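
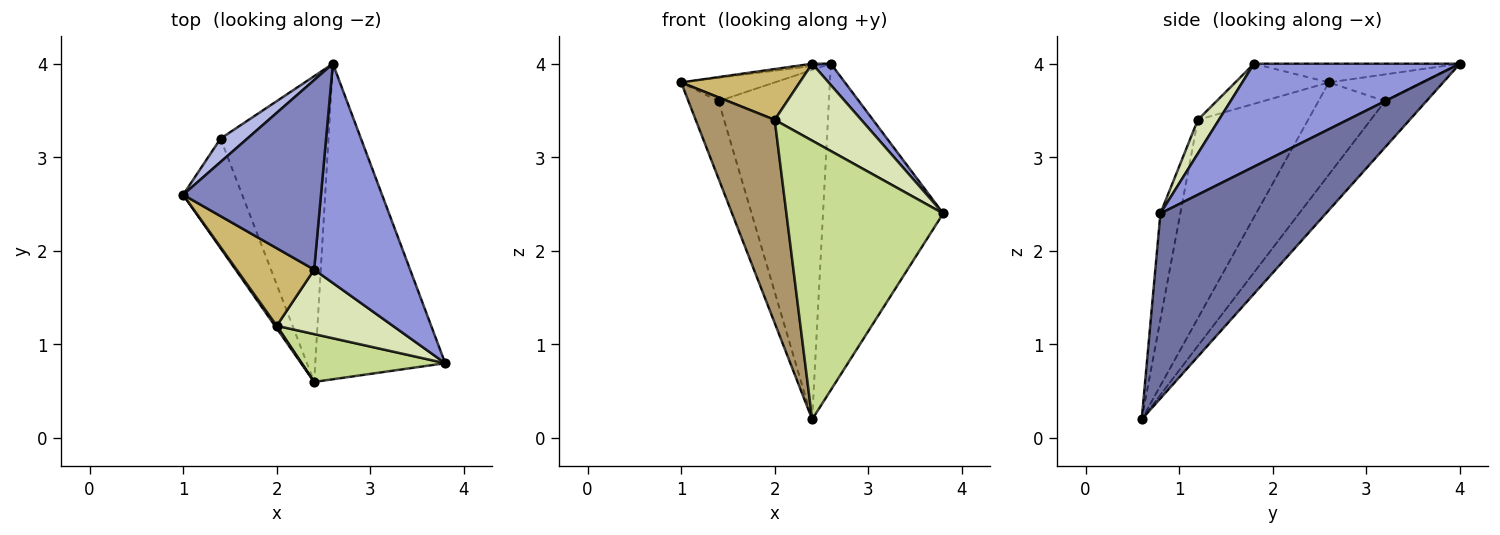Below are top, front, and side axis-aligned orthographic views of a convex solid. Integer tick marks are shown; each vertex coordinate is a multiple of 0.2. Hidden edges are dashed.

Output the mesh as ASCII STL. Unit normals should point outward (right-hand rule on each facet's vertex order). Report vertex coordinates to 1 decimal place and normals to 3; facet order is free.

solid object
 facet normal 0.703 0.511 -0.494
  outer loop
   vertex 2.4 0.6 0.2
   vertex 2.6 4.0 4.0
   vertex 3.8 0.8 2.4
  endloop
 endfacet
 facet normal -0.135 0.012 0.991
  outer loop
   vertex 2.4 1.8 4.0
   vertex 2.6 4.0 4.0
   vertex 1.0 2.6 3.8
  endloop
 endfacet
 facet normal 0.730 -0.066 0.680
  outer loop
   vertex 2.4 1.8 4.0
   vertex 3.8 0.8 2.4
   vertex 2.6 4.0 4.0
  endloop
 endfacet
 facet normal -0.577 0.577 0.577
  outer loop
   vertex 1.4 3.2 3.6
   vertex 1.0 2.6 3.8
   vertex 2.6 4.0 4.0
  endloop
 endfacet
 facet normal -0.787 0.356 -0.504
  outer loop
   vertex 1.4 3.2 3.6
   vertex 2.4 0.6 0.2
   vertex 1.0 2.6 3.8
  endloop
 endfacet
 facet normal -0.272 0.724 -0.634
  outer loop
   vertex 1.4 3.2 3.6
   vertex 2.6 4.0 4.0
   vertex 2.4 0.6 0.2
  endloop
 endfacet
 facet normal -0.124 -0.978 0.168
  outer loop
   vertex 2.0 1.2 3.4
   vertex 2.4 0.6 0.2
   vertex 3.8 0.8 2.4
  endloop
 endfacet
 facet normal 0.183 -0.754 0.631
  outer loop
   vertex 2.0 1.2 3.4
   vertex 3.8 0.8 2.4
   vertex 2.4 1.8 4.0
  endloop
 endfacet
 facet normal -0.813 -0.583 0.008
  outer loop
   vertex 2.0 1.2 3.4
   vertex 1.0 2.6 3.8
   vertex 2.4 0.6 0.2
  endloop
 endfacet
 facet normal -0.397 -0.503 0.768
  outer loop
   vertex 2.0 1.2 3.4
   vertex 2.4 1.8 4.0
   vertex 1.0 2.6 3.8
  endloop
 endfacet
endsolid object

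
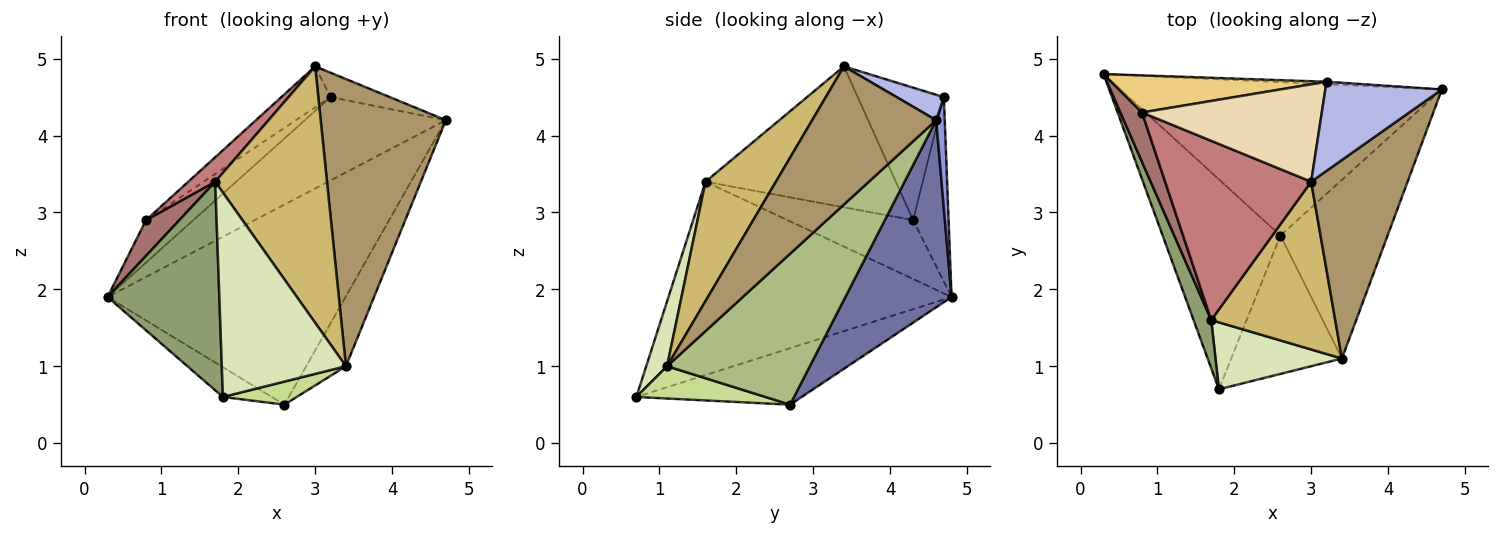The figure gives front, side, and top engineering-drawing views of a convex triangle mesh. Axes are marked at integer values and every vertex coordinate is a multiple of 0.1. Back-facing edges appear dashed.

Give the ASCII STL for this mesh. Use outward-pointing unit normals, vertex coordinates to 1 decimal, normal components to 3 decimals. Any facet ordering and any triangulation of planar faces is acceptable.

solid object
 facet normal 0.334 0.748 -0.574
  outer loop
   vertex 2.6 2.7 0.5
   vertex 0.3 4.8 1.9
   vertex 4.7 4.6 4.2
  endloop
 endfacet
 facet normal -0.429 0.127 -0.894
  outer loop
   vertex 2.6 2.7 0.5
   vertex 1.8 0.7 0.6
   vertex 0.3 4.8 1.9
  endloop
 endfacet
 facet normal 0.061 0.998 -0.029
  outer loop
   vertex 3.2 4.7 4.5
   vertex 4.7 4.6 4.2
   vertex 0.3 4.8 1.9
  endloop
 endfacet
 facet normal 0.206 0.259 0.944
  outer loop
   vertex 3.2 4.7 4.5
   vertex 3.0 3.4 4.9
   vertex 4.7 4.6 4.2
  endloop
 endfacet
 facet normal -0.927 -0.366 0.085
  outer loop
   vertex 1.7 1.6 3.4
   vertex 0.3 4.8 1.9
   vertex 1.8 0.7 0.6
  endloop
 endfacet
 facet normal 0.795 0.221 -0.565
  outer loop
   vertex 3.4 1.1 1.0
   vertex 2.6 2.7 0.5
   vertex 4.7 4.6 4.2
  endloop
 endfacet
 facet normal 0.276 -0.158 -0.948
  outer loop
   vertex 3.4 1.1 1.0
   vertex 1.8 0.7 0.6
   vertex 2.6 2.7 0.5
  endloop
 endfacet
 facet normal 0.158 -0.938 0.307
  outer loop
   vertex 3.4 1.1 1.0
   vertex 1.7 1.6 3.4
   vertex 1.8 0.7 0.6
  endloop
 endfacet
 facet normal 0.632 -0.638 0.441
  outer loop
   vertex 3.4 1.1 1.0
   vertex 4.7 4.6 4.2
   vertex 3.0 3.4 4.9
  endloop
 endfacet
 facet normal 0.466 -0.740 0.484
  outer loop
   vertex 3.4 1.1 1.0
   vertex 3.0 3.4 4.9
   vertex 1.7 1.6 3.4
  endloop
 endfacet
 facet normal -0.492 0.655 0.573
  outer loop
   vertex 0.8 4.3 2.9
   vertex 3.2 4.7 4.5
   vertex 0.3 4.8 1.9
  endloop
 endfacet
 facet normal -0.562 0.321 0.762
  outer loop
   vertex 0.8 4.3 2.9
   vertex 3.0 3.4 4.9
   vertex 3.2 4.7 4.5
  endloop
 endfacet
 facet normal -0.911 -0.242 0.335
  outer loop
   vertex 0.8 4.3 2.9
   vertex 0.3 4.8 1.9
   vertex 1.7 1.6 3.4
  endloop
 endfacet
 facet normal -0.691 -0.098 0.716
  outer loop
   vertex 0.8 4.3 2.9
   vertex 1.7 1.6 3.4
   vertex 3.0 3.4 4.9
  endloop
 endfacet
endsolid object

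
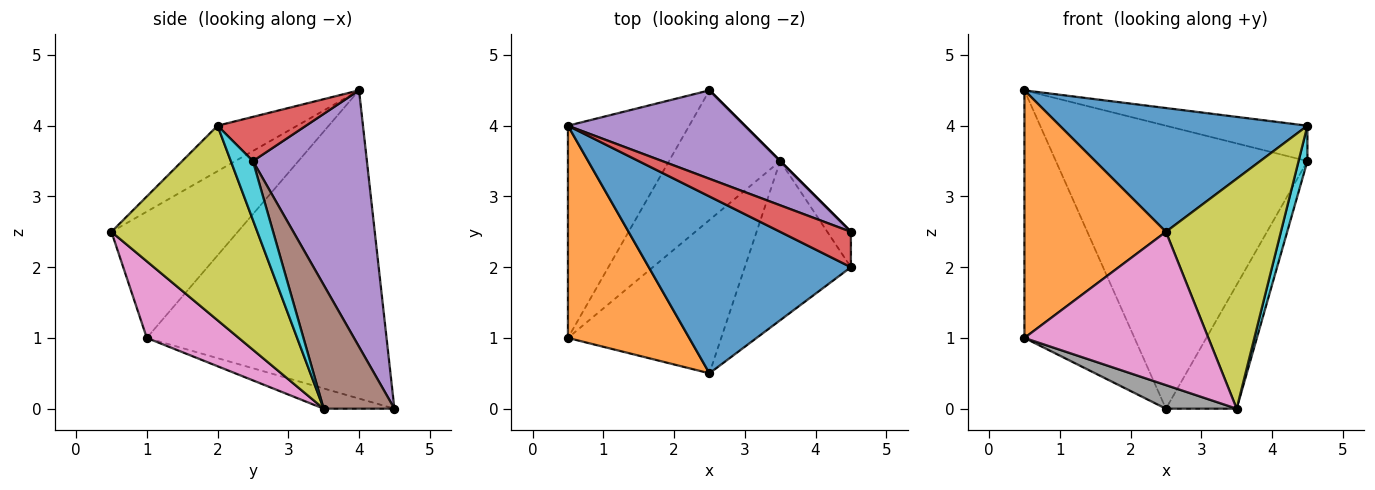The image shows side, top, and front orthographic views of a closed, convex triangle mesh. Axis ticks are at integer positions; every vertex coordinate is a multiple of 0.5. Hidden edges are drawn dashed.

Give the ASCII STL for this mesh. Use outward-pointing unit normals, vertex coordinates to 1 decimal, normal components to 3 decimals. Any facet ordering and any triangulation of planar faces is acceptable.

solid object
 facet normal -0.181 -0.564 0.806
  outer loop
   vertex 2.5 0.5 2.5
   vertex 4.5 2.0 4.0
   vertex 0.5 4.0 4.5
  endloop
 endfacet
 facet normal -0.561 -0.628 0.539
  outer loop
   vertex 0.5 1.0 1.0
   vertex 2.5 0.5 2.5
   vertex 0.5 4.0 4.5
  endloop
 endfacet
 facet normal -0.856 0.393 -0.337
  outer loop
   vertex 0.5 1.0 1.0
   vertex 0.5 4.0 4.5
   vertex 2.5 4.5 0.0
  endloop
 endfacet
 facet normal 0.404 0.647 0.647
  outer loop
   vertex 4.5 2.5 3.5
   vertex 0.5 4.0 4.5
   vertex 4.5 2.0 4.0
  endloop
 endfacet
 facet normal 0.397 0.876 0.274
  outer loop
   vertex 4.5 2.5 3.5
   vertex 2.5 4.5 0.0
   vertex 0.5 4.0 4.5
  endloop
 endfacet
 facet normal 0.707 0.707 0.000
  outer loop
   vertex 3.5 3.5 0.0
   vertex 2.5 4.5 0.0
   vertex 4.5 2.5 3.5
  endloop
 endfacet
 facet normal 0.333 -0.667 -0.667
  outer loop
   vertex 3.5 3.5 0.0
   vertex 2.5 0.5 2.5
   vertex 0.5 1.0 1.0
  endloop
 endfacet
 facet normal -0.176 -0.176 -0.968
  outer loop
   vertex 3.5 3.5 0.0
   vertex 0.5 1.0 1.0
   vertex 2.5 4.5 0.0
  endloop
 endfacet
 facet normal 0.722 -0.569 -0.394
  outer loop
   vertex 3.5 3.5 0.0
   vertex 4.5 2.0 4.0
   vertex 2.5 0.5 2.5
  endloop
 endfacet
 facet normal 0.870 -0.348 -0.348
  outer loop
   vertex 3.5 3.5 0.0
   vertex 4.5 2.5 3.5
   vertex 4.5 2.0 4.0
  endloop
 endfacet
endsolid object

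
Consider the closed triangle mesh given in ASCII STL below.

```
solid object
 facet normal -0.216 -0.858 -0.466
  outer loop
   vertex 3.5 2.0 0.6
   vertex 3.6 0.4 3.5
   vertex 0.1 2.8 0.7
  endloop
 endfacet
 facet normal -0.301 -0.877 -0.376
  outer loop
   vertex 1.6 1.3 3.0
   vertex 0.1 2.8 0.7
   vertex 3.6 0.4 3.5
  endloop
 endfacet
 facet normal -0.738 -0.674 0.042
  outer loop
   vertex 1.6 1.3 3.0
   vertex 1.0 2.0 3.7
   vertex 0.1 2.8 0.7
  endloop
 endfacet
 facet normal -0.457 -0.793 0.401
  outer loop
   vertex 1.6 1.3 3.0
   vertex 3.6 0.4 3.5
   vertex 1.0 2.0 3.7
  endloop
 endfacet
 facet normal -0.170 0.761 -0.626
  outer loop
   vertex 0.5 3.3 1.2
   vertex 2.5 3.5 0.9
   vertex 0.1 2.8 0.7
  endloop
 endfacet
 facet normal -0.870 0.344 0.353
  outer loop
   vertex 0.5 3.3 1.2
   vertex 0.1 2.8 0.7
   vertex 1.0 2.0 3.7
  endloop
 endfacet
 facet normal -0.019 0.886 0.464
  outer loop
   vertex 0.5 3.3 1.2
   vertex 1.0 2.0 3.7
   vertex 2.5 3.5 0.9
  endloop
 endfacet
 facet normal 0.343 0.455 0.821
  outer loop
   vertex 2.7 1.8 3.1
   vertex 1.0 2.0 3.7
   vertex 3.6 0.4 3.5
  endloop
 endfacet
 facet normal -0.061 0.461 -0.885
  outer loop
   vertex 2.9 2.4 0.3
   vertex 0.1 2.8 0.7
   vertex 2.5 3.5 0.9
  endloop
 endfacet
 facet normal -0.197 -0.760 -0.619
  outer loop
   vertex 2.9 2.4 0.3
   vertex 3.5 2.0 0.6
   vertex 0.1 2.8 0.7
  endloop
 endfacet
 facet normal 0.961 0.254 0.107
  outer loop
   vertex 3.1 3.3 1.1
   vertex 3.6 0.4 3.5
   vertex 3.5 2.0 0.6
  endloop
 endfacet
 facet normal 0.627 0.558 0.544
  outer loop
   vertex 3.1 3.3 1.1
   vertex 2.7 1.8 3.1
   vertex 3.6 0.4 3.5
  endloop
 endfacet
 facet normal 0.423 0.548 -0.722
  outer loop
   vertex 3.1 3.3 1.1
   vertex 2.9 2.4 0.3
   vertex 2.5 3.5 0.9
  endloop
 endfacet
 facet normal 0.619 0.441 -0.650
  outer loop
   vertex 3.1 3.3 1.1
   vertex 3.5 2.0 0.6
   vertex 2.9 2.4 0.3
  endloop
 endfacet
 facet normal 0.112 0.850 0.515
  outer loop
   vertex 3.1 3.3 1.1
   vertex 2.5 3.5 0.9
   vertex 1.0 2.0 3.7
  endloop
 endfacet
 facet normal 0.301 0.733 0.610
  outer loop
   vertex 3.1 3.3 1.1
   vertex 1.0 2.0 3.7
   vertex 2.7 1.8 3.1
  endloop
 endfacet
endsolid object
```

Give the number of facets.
16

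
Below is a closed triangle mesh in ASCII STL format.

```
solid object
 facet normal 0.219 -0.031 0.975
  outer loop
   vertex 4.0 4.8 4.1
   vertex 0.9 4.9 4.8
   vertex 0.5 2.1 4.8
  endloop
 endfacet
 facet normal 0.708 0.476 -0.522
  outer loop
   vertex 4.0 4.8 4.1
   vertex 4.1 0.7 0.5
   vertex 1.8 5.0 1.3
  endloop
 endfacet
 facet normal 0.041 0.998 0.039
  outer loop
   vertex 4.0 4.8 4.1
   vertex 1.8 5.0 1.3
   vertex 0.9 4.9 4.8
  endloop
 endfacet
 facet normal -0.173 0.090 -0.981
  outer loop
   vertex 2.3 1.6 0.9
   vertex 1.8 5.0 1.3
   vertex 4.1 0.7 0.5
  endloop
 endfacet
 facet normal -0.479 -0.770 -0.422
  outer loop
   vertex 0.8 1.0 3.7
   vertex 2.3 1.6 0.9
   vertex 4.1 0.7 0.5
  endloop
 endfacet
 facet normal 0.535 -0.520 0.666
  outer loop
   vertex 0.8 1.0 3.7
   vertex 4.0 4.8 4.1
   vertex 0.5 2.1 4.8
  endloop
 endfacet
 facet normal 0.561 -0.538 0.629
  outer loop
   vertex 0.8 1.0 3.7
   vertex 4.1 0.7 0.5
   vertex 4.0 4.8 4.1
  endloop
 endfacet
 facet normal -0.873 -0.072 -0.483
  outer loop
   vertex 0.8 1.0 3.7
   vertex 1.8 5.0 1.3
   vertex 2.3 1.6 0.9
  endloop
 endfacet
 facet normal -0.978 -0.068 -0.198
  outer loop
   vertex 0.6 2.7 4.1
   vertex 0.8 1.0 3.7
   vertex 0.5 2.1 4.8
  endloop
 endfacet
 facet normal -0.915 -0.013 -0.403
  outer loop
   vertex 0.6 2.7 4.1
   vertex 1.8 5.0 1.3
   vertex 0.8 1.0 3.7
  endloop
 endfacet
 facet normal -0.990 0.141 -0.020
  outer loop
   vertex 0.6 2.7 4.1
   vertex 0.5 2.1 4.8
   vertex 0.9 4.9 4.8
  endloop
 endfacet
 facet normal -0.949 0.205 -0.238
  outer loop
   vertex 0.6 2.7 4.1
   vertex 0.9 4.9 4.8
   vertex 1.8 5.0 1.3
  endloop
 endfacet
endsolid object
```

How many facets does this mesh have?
12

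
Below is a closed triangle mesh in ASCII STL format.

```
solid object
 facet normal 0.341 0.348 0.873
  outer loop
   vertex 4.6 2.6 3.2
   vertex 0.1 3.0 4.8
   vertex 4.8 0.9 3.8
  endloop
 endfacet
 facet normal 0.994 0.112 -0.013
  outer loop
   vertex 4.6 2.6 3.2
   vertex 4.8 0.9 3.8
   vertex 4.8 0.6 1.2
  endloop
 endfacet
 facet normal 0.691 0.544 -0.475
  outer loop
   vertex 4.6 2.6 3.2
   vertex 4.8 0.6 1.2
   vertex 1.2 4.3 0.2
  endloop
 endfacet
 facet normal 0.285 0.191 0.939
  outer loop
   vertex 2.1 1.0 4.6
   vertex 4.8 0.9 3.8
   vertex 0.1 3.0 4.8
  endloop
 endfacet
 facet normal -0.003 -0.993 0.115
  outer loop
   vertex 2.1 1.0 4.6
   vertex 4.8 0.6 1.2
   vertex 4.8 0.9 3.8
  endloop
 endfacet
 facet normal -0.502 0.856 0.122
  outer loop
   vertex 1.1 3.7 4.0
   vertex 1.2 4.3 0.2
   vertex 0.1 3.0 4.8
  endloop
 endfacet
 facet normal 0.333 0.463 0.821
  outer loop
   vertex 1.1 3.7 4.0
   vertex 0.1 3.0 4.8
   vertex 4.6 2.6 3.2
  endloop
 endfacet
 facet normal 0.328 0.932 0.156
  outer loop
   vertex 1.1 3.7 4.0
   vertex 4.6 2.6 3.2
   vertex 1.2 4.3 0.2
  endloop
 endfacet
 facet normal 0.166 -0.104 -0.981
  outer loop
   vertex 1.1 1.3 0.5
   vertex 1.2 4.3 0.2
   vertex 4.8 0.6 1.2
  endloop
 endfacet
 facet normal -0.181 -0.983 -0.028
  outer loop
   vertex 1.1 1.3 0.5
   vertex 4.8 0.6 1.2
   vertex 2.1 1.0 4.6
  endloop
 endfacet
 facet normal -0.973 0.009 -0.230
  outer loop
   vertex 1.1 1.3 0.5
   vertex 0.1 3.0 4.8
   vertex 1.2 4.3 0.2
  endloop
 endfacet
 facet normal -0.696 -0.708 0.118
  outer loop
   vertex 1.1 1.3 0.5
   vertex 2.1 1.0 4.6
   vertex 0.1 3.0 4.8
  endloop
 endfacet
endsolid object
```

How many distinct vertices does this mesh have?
8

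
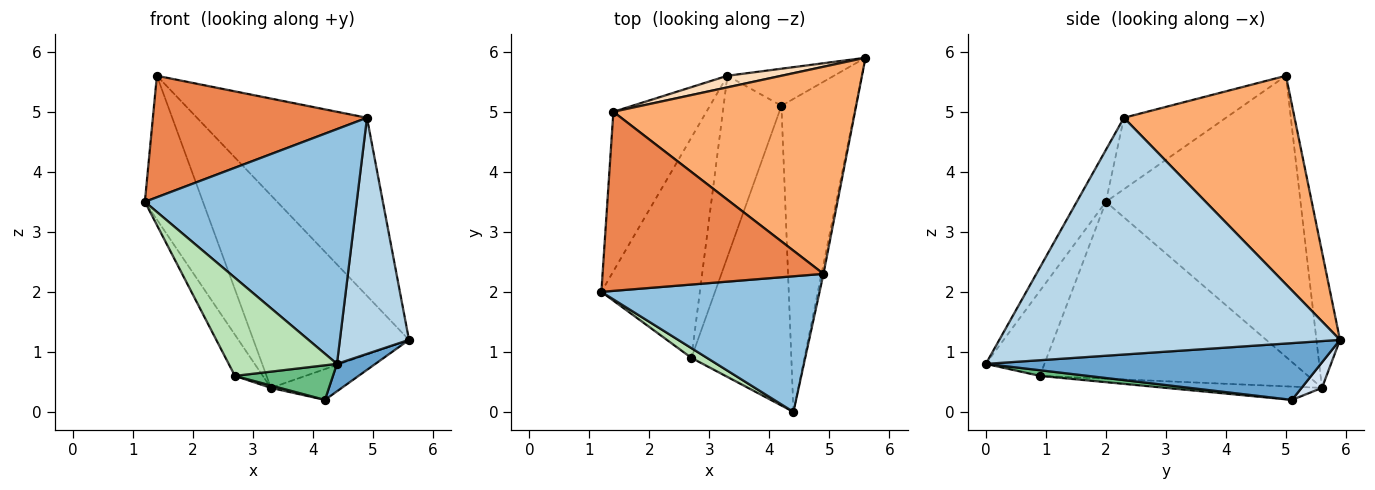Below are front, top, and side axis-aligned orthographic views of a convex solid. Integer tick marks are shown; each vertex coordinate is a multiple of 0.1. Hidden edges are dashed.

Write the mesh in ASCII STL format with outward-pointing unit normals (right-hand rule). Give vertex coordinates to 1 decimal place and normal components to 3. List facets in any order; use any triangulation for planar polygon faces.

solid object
 facet normal 0.606 -0.069 -0.793
  outer loop
   vertex 4.2 5.1 0.2
   vertex 5.6 5.9 1.2
   vertex 4.4 0.0 0.8
  endloop
 endfacet
 facet normal -0.118 -0.860 0.497
  outer loop
   vertex 4.9 2.3 4.9
   vertex 1.2 2.0 3.5
   vertex 4.4 0.0 0.8
  endloop
 endfacet
 facet normal 0.980 -0.199 -0.008
  outer loop
   vertex 4.9 2.3 4.9
   vertex 4.4 0.0 0.8
   vertex 5.6 5.9 1.2
  endloop
 endfacet
 facet normal 0.181 0.629 -0.756
  outer loop
   vertex 3.3 5.6 0.4
   vertex 5.6 5.9 1.2
   vertex 4.2 5.1 0.2
  endloop
 endfacet
 facet normal -0.259 -0.542 0.799
  outer loop
   vertex 1.4 5.0 5.6
   vertex 1.2 2.0 3.5
   vertex 4.9 2.3 4.9
  endloop
 endfacet
 facet normal 0.548 0.546 0.634
  outer loop
   vertex 1.4 5.0 5.6
   vertex 4.9 2.3 4.9
   vertex 5.6 5.9 1.2
  endloop
 endfacet
 facet normal -0.913 0.273 -0.302
  outer loop
   vertex 1.4 5.0 5.6
   vertex 3.3 5.6 0.4
   vertex 1.2 2.0 3.5
  endloop
 endfacet
 facet normal -0.149 0.987 0.059
  outer loop
   vertex 1.4 5.0 5.6
   vertex 5.6 5.9 1.2
   vertex 3.3 5.6 0.4
  endloop
 endfacet
 facet normal 0.056 -0.114 -0.992
  outer loop
   vertex 2.7 0.9 0.6
   vertex 4.2 5.1 0.2
   vertex 4.4 0.0 0.8
  endloop
 endfacet
 facet normal -0.224 -0.013 -0.975
  outer loop
   vertex 2.7 0.9 0.6
   vertex 3.3 5.6 0.4
   vertex 4.2 5.1 0.2
  endloop
 endfacet
 facet normal -0.474 -0.876 0.087
  outer loop
   vertex 2.7 0.9 0.6
   vertex 4.4 0.0 0.8
   vertex 1.2 2.0 3.5
  endloop
 endfacet
 facet normal -0.870 0.090 -0.484
  outer loop
   vertex 2.7 0.9 0.6
   vertex 1.2 2.0 3.5
   vertex 3.3 5.6 0.4
  endloop
 endfacet
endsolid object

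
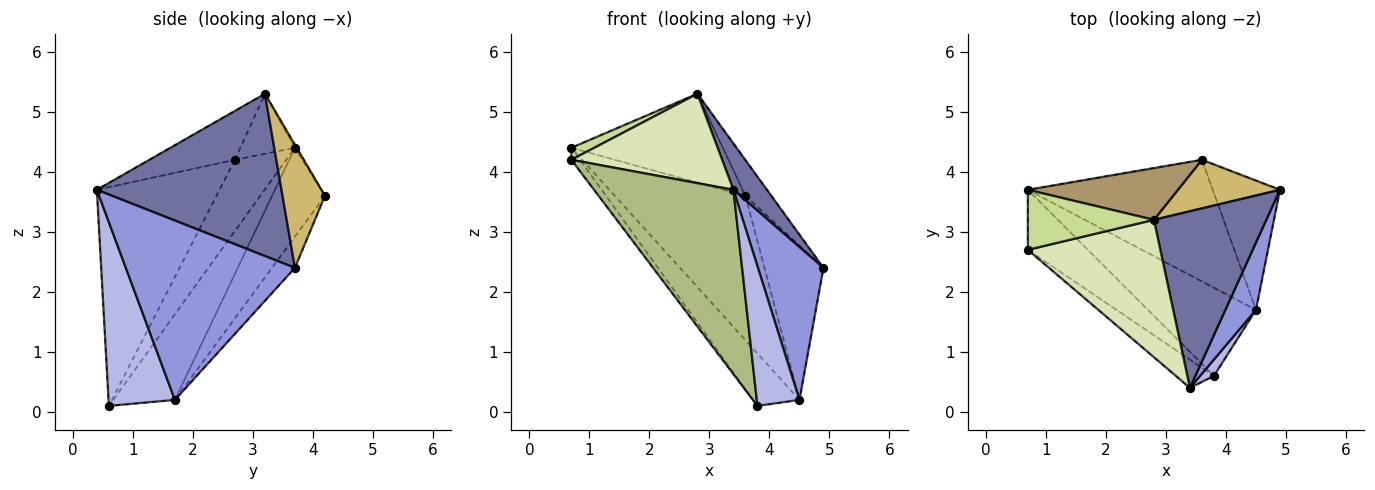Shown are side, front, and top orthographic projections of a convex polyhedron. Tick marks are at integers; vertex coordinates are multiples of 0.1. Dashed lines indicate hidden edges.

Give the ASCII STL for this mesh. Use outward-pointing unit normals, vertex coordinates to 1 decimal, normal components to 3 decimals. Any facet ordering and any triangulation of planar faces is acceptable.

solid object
 facet normal 0.813 -0.148 0.563
  outer loop
   vertex 2.8 3.2 5.3
   vertex 3.4 0.4 3.7
   vertex 4.9 3.7 2.4
  endloop
 endfacet
 facet normal -0.563 0.423 -0.710
  outer loop
   vertex 4.5 1.7 0.2
   vertex 3.8 0.6 0.1
   vertex 0.7 3.7 4.4
  endloop
 endfacet
 facet normal 0.921 -0.357 0.157
  outer loop
   vertex 4.5 1.7 0.2
   vertex 4.9 3.7 2.4
   vertex 3.4 0.4 3.7
  endloop
 endfacet
 facet normal 0.839 -0.540 0.063
  outer loop
   vertex 4.5 1.7 0.2
   vertex 3.4 0.4 3.7
   vertex 3.8 0.6 0.1
  endloop
 endfacet
 facet normal -0.759 0.128 -0.639
  outer loop
   vertex 0.7 2.7 4.2
   vertex 0.7 3.7 4.4
   vertex 3.8 0.6 0.1
  endloop
 endfacet
 facet normal -0.656 -0.746 -0.114
  outer loop
   vertex 0.7 2.7 4.2
   vertex 3.8 0.6 0.1
   vertex 3.4 0.4 3.7
  endloop
 endfacet
 facet normal -0.423 -0.178 0.888
  outer loop
   vertex 0.7 2.7 4.2
   vertex 2.8 3.2 5.3
   vertex 0.7 3.7 4.4
  endloop
 endfacet
 facet normal -0.295 -0.521 0.801
  outer loop
   vertex 0.7 2.7 4.2
   vertex 3.4 0.4 3.7
   vertex 2.8 3.2 5.3
  endloop
 endfacet
 facet normal -0.010 0.864 0.503
  outer loop
   vertex 3.6 4.2 3.6
   vertex 0.7 3.7 4.4
   vertex 2.8 3.2 5.3
  endloop
 endfacet
 facet normal 0.697 0.425 0.578
  outer loop
   vertex 3.6 4.2 3.6
   vertex 2.8 3.2 5.3
   vertex 4.9 3.7 2.4
  endloop
 endfacet
 facet normal -0.296 0.731 -0.615
  outer loop
   vertex 3.6 4.2 3.6
   vertex 4.5 1.7 0.2
   vertex 0.7 3.7 4.4
  endloop
 endfacet
 facet normal -0.286 0.734 -0.616
  outer loop
   vertex 3.6 4.2 3.6
   vertex 4.9 3.7 2.4
   vertex 4.5 1.7 0.2
  endloop
 endfacet
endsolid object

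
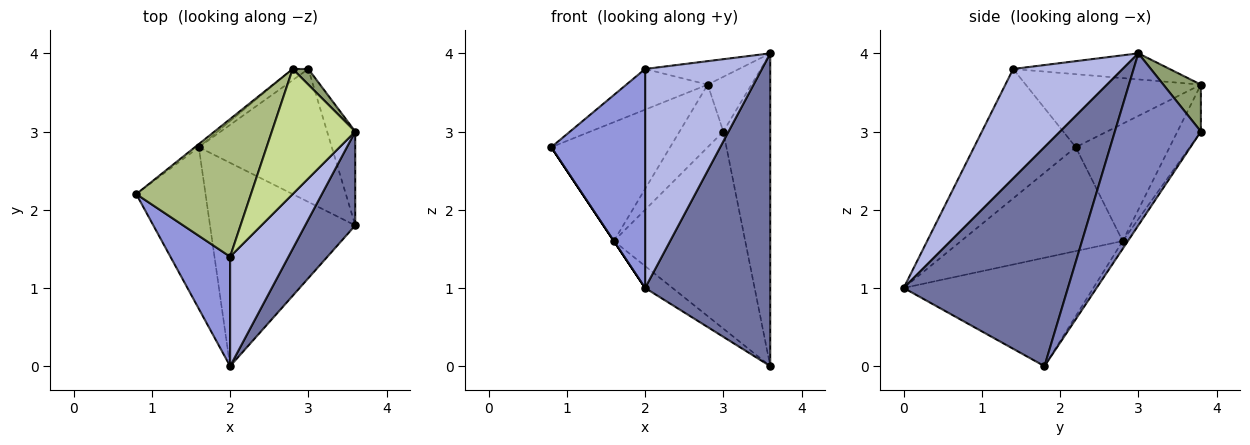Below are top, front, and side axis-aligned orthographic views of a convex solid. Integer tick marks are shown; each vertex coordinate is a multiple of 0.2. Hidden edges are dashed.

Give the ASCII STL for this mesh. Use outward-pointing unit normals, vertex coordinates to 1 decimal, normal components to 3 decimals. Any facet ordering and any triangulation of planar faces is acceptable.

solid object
 facet normal 0.783 -0.596 0.179
  outer loop
   vertex 3.6 1.8 0.0
   vertex 3.6 3.0 4.0
   vertex 2.0 0.0 1.0
  endloop
 endfacet
 facet normal 0.869 0.474 -0.142
  outer loop
   vertex 3.0 3.8 3.0
   vertex 3.6 3.0 4.0
   vertex 3.6 1.8 0.0
  endloop
 endfacet
 facet normal -0.696 -0.642 0.321
  outer loop
   vertex 2.0 1.4 3.8
   vertex 0.8 2.2 2.8
   vertex 2.0 0.0 1.0
  endloop
 endfacet
 facet normal 0.643 -0.685 0.343
  outer loop
   vertex 2.0 1.4 3.8
   vertex 2.0 0.0 1.0
   vertex 3.6 3.0 4.0
  endloop
 endfacet
 facet normal 0.636 0.742 0.212
  outer loop
   vertex 2.8 3.8 3.6
   vertex 3.6 3.0 4.0
   vertex 3.0 3.8 3.0
  endloop
 endfacet
 facet normal -0.521 0.242 0.819
  outer loop
   vertex 2.8 3.8 3.6
   vertex 0.8 2.2 2.8
   vertex 2.0 1.4 3.8
  endloop
 endfacet
 facet normal -0.294 0.176 0.940
  outer loop
   vertex 2.8 3.8 3.6
   vertex 2.0 1.4 3.8
   vertex 3.6 3.0 4.0
  endloop
 endfacet
 facet normal -0.033 0.829 -0.559
  outer loop
   vertex 1.6 2.8 1.6
   vertex 3.0 3.8 3.0
   vertex 3.6 1.8 0.0
  endloop
 endfacet
 facet normal -0.832 0.000 -0.555
  outer loop
   vertex 1.6 2.8 1.6
   vertex 2.0 0.0 1.0
   vertex 0.8 2.2 2.8
  endloop
 endfacet
 facet normal -0.596 0.086 -0.799
  outer loop
   vertex 1.6 2.8 1.6
   vertex 3.6 1.8 0.0
   vertex 2.0 0.0 1.0
  endloop
 endfacet
 facet normal -0.620 0.785 -0.021
  outer loop
   vertex 1.6 2.8 1.6
   vertex 0.8 2.2 2.8
   vertex 2.8 3.8 3.6
  endloop
 endfacet
 facet normal -0.466 0.871 -0.155
  outer loop
   vertex 1.6 2.8 1.6
   vertex 2.8 3.8 3.6
   vertex 3.0 3.8 3.0
  endloop
 endfacet
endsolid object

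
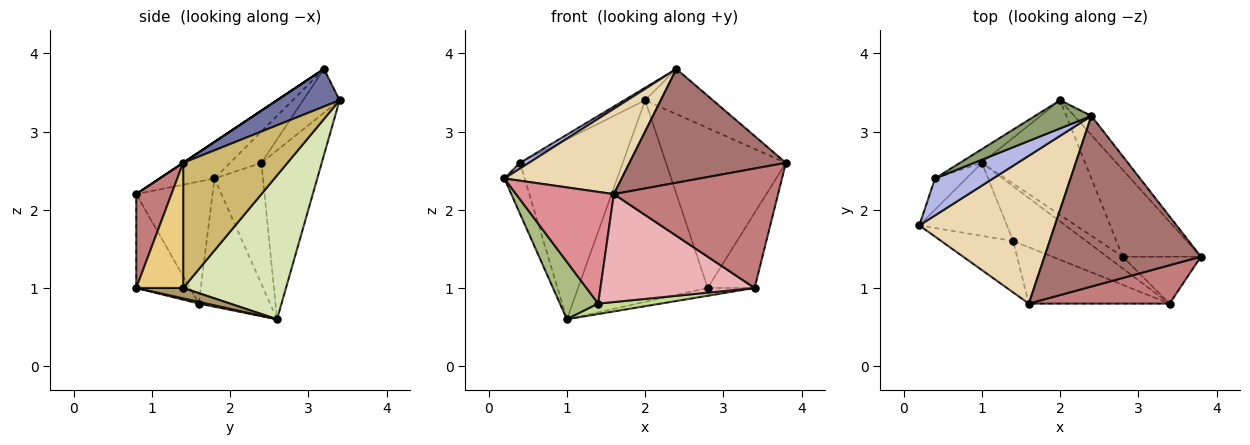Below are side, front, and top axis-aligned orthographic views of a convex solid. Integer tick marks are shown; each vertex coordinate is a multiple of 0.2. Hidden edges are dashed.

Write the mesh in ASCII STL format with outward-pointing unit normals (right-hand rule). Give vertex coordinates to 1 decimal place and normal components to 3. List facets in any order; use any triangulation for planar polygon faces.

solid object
 facet normal 0.648 0.702 -0.297
  outer loop
   vertex 2.4 3.2 3.8
   vertex 3.8 1.4 2.6
   vertex 2.0 3.4 3.4
  endloop
 endfacet
 facet normal -0.897 0.376 -0.232
  outer loop
   vertex 0.4 2.4 2.6
   vertex 1.0 2.6 0.6
   vertex 0.2 1.8 2.4
  endloop
 endfacet
 facet normal -0.505 0.861 -0.065
  outer loop
   vertex 0.4 2.4 2.6
   vertex 2.0 3.4 3.4
   vertex 1.0 2.6 0.6
  endloop
 endfacet
 facet normal -0.470 -0.134 0.873
  outer loop
   vertex 0.4 2.4 2.6
   vertex 0.2 1.8 2.4
   vertex 2.4 3.2 3.8
  endloop
 endfacet
 facet normal -0.579 0.331 0.745
  outer loop
   vertex 0.4 2.4 2.6
   vertex 2.4 3.2 3.8
   vertex 2.0 3.4 3.4
  endloop
 endfacet
 facet normal -0.755 -0.405 -0.516
  outer loop
   vertex 1.4 1.6 0.8
   vertex 0.2 1.8 2.4
   vertex 1.0 2.6 0.6
  endloop
 endfacet
 facet normal 0.023 -0.187 -0.982
  outer loop
   vertex 1.4 1.6 0.8
   vertex 1.0 2.6 0.6
   vertex 3.4 0.8 1.0
  endloop
 endfacet
 facet normal 0.568 0.716 -0.407
  outer loop
   vertex 2.8 1.4 1.0
   vertex 1.0 2.6 0.6
   vertex 2.0 3.4 3.4
  endloop
 endfacet
 facet normal 0.485 0.485 -0.728
  outer loop
   vertex 2.8 1.4 1.0
   vertex 3.4 0.8 1.0
   vertex 1.0 2.6 0.6
  endloop
 endfacet
 facet normal 0.607 0.698 -0.379
  outer loop
   vertex 2.8 1.4 1.0
   vertex 2.0 3.4 3.4
   vertex 3.8 1.4 2.6
  endloop
 endfacet
 facet normal 0.647 0.647 -0.404
  outer loop
   vertex 2.8 1.4 1.0
   vertex 3.8 1.4 2.6
   vertex 3.4 0.8 1.0
  endloop
 endfacet
 facet normal -0.227 -0.487 0.844
  outer loop
   vertex 1.6 0.8 2.2
   vertex 2.4 3.2 3.8
   vertex 0.2 1.8 2.4
  endloop
 endfacet
 facet normal 0.000 -0.555 0.832
  outer loop
   vertex 1.6 0.8 2.2
   vertex 3.8 1.4 2.6
   vertex 2.4 3.2 3.8
  endloop
 endfacet
 facet normal 0.200 -0.933 0.300
  outer loop
   vertex 1.6 0.8 2.2
   vertex 3.4 0.8 1.0
   vertex 3.8 1.4 2.6
  endloop
 endfacet
 facet normal -0.578 -0.741 -0.341
  outer loop
   vertex 1.6 0.8 2.2
   vertex 0.2 1.8 2.4
   vertex 1.4 1.6 0.8
  endloop
 endfacet
 facet normal -0.295 -0.847 -0.442
  outer loop
   vertex 1.6 0.8 2.2
   vertex 1.4 1.6 0.8
   vertex 3.4 0.8 1.0
  endloop
 endfacet
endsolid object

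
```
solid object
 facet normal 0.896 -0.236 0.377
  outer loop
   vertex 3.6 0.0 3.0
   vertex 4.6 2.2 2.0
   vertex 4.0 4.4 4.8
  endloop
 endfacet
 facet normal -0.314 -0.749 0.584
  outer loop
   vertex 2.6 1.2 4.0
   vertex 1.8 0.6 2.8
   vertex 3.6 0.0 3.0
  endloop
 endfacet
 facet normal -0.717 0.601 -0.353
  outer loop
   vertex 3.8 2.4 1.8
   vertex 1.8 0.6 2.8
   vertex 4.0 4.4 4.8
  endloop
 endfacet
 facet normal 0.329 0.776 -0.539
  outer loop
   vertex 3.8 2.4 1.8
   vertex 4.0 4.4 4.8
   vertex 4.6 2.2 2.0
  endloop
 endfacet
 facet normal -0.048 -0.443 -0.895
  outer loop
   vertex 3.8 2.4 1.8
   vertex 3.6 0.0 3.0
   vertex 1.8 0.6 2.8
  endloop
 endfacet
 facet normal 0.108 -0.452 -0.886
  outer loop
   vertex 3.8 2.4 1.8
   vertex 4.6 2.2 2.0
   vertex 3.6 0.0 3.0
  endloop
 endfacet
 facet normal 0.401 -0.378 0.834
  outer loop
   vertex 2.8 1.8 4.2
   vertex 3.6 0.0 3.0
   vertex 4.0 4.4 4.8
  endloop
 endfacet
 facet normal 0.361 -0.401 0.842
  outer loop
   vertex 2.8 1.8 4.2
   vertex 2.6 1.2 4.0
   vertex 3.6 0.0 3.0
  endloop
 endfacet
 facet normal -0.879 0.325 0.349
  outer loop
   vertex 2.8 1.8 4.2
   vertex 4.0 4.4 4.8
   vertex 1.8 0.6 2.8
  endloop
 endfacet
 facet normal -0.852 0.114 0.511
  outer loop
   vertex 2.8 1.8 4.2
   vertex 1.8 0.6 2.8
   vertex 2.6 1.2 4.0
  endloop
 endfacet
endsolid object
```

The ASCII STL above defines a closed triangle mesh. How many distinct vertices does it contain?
7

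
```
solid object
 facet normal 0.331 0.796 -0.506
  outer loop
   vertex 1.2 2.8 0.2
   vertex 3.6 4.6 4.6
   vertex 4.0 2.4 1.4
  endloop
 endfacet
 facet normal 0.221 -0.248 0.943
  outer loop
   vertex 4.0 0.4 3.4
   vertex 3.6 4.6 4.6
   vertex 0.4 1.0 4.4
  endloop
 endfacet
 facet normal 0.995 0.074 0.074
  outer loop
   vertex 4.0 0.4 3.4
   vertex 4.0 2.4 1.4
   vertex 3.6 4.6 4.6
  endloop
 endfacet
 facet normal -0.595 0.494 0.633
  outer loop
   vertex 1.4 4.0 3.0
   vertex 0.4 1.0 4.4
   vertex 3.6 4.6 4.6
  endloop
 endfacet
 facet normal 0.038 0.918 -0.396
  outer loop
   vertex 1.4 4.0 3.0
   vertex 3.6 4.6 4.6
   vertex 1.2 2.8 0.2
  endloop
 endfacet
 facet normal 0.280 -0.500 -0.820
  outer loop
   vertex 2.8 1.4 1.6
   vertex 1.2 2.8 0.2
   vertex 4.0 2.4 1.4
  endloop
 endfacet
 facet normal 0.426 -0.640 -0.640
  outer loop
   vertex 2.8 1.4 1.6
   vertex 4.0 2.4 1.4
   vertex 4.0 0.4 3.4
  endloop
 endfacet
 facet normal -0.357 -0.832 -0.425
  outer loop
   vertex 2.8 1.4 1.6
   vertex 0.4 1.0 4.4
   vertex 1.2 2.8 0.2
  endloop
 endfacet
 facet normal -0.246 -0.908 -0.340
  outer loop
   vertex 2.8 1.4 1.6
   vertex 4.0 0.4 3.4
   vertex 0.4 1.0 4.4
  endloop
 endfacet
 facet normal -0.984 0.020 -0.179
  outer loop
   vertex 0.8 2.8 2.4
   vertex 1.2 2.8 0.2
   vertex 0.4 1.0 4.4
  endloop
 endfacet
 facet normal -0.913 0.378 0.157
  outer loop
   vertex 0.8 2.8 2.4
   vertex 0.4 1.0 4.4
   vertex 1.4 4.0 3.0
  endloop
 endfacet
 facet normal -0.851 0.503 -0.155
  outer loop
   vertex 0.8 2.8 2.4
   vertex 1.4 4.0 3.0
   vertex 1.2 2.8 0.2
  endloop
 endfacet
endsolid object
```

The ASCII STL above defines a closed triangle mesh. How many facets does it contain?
12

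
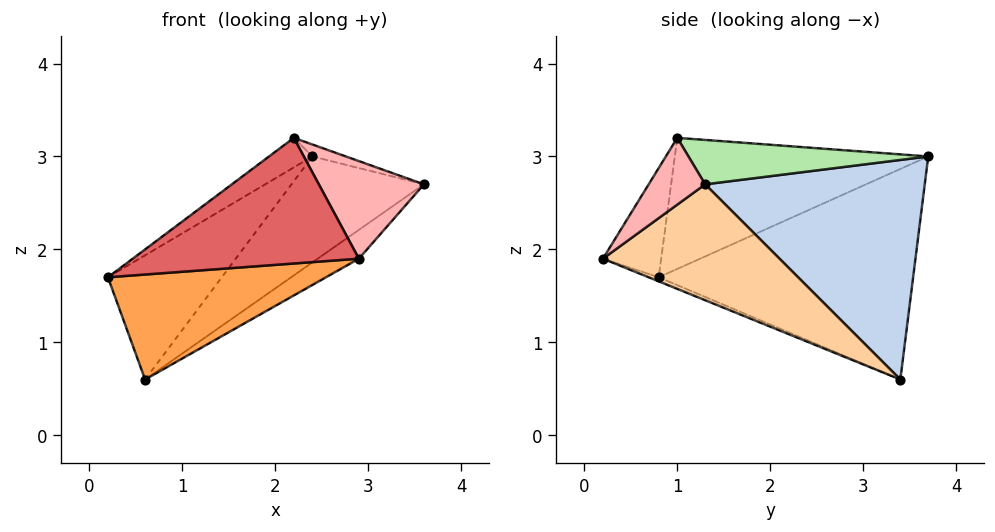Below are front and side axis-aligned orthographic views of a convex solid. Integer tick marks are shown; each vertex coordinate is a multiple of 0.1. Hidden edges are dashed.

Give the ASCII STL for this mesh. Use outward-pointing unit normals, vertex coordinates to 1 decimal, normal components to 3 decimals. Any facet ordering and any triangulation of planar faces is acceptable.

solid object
 facet normal -0.771 0.345 0.535
  outer loop
   vertex 0.6 3.4 0.6
   vertex 0.2 0.8 1.7
   vertex 2.4 3.7 3.0
  endloop
 endfacet
 facet normal 0.699 0.422 -0.577
  outer loop
   vertex 0.6 3.4 0.6
   vertex 2.4 3.7 3.0
   vertex 3.6 1.3 2.7
  endloop
 endfacet
 facet normal -0.018 -0.387 -0.922
  outer loop
   vertex 2.9 0.2 1.9
   vertex 0.2 0.8 1.7
   vertex 0.6 3.4 0.6
  endloop
 endfacet
 facet normal 0.635 0.148 -0.759
  outer loop
   vertex 2.9 0.2 1.9
   vertex 0.6 3.4 0.6
   vertex 3.6 1.3 2.7
  endloop
 endfacet
 facet normal -0.603 0.103 0.791
  outer loop
   vertex 2.2 1.0 3.2
   vertex 2.4 3.7 3.0
   vertex 0.2 0.8 1.7
  endloop
 endfacet
 facet normal 0.327 0.046 0.944
  outer loop
   vertex 2.2 1.0 3.2
   vertex 3.6 1.3 2.7
   vertex 2.4 3.7 3.0
  endloop
 endfacet
 facet normal -0.226 -0.879 0.419
  outer loop
   vertex 2.2 1.0 3.2
   vertex 0.2 0.8 1.7
   vertex 2.9 0.2 1.9
  endloop
 endfacet
 facet normal 0.370 -0.689 0.623
  outer loop
   vertex 2.2 1.0 3.2
   vertex 2.9 0.2 1.9
   vertex 3.6 1.3 2.7
  endloop
 endfacet
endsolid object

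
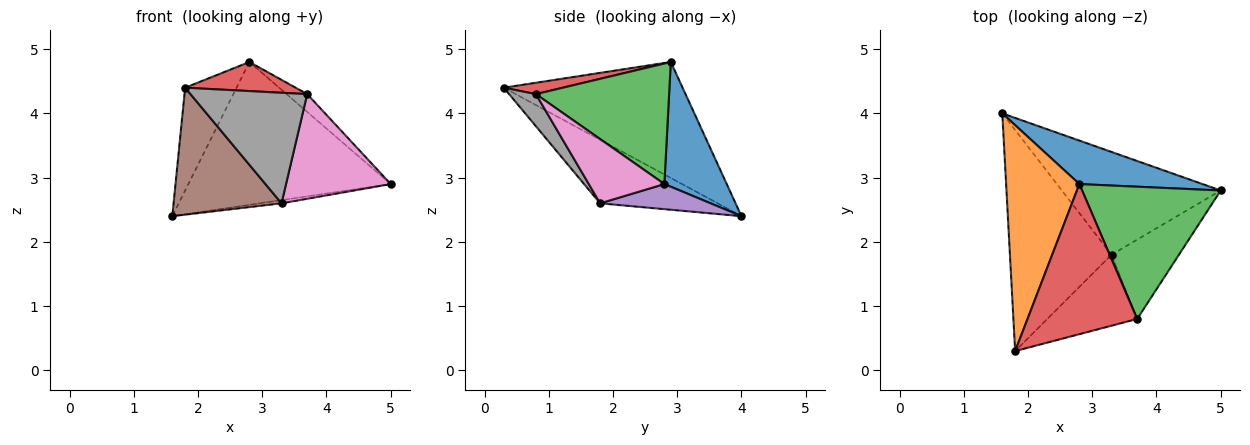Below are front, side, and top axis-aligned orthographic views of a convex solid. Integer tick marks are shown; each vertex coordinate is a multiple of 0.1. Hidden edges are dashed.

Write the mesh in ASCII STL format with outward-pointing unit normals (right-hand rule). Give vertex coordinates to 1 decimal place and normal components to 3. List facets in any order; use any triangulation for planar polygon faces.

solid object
 facet normal 0.283 0.918 0.279
  outer loop
   vertex 2.8 2.9 4.8
   vertex 5.0 2.8 2.9
   vertex 1.6 4.0 2.4
  endloop
 endfacet
 facet normal -0.822 0.236 0.519
  outer loop
   vertex 2.8 2.9 4.8
   vertex 1.6 4.0 2.4
   vertex 1.8 0.3 4.4
  endloop
 endfacet
 facet normal 0.653 0.101 0.751
  outer loop
   vertex 3.7 0.8 4.3
   vertex 5.0 2.8 2.9
   vertex 2.8 2.9 4.8
  endloop
 endfacet
 facet normal 0.101 -0.189 0.977
  outer loop
   vertex 3.7 0.8 4.3
   vertex 2.8 2.9 4.8
   vertex 1.8 0.3 4.4
  endloop
 endfacet
 facet normal 0.156 0.031 -0.987
  outer loop
   vertex 3.3 1.8 2.6
   vertex 1.6 4.0 2.4
   vertex 5.0 2.8 2.9
  endloop
 endfacet
 facet normal -0.477 -0.438 -0.762
  outer loop
   vertex 3.3 1.8 2.6
   vertex 1.8 0.3 4.4
   vertex 1.6 4.0 2.4
  endloop
 endfacet
 facet normal 0.499 -0.691 -0.524
  outer loop
   vertex 3.3 1.8 2.6
   vertex 5.0 2.8 2.9
   vertex 3.7 0.8 4.3
  endloop
 endfacet
 facet normal 0.189 -0.826 -0.531
  outer loop
   vertex 3.3 1.8 2.6
   vertex 3.7 0.8 4.3
   vertex 1.8 0.3 4.4
  endloop
 endfacet
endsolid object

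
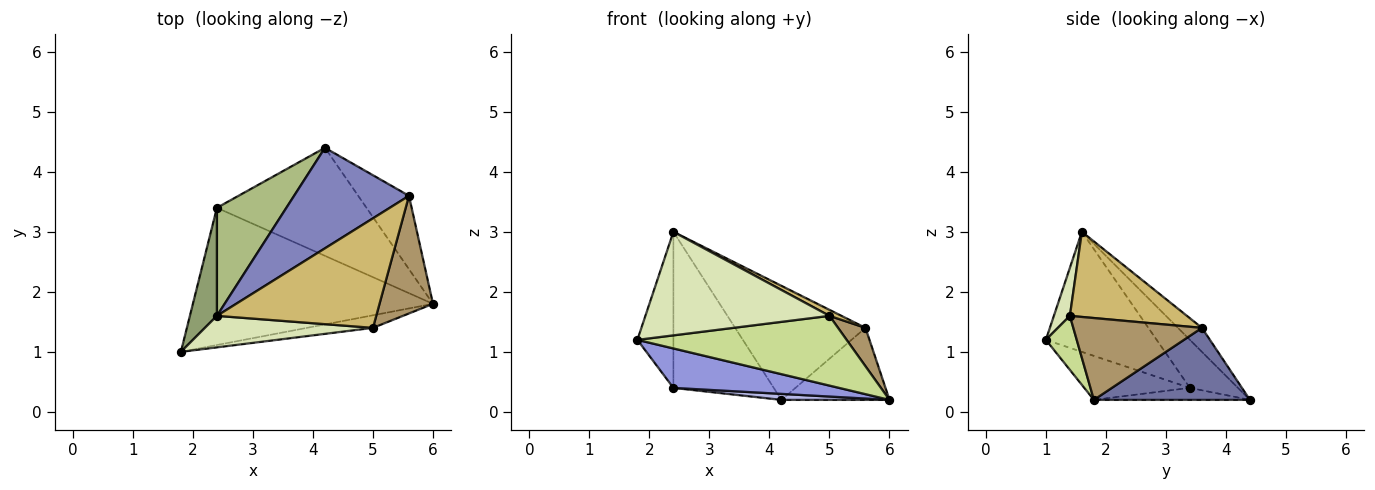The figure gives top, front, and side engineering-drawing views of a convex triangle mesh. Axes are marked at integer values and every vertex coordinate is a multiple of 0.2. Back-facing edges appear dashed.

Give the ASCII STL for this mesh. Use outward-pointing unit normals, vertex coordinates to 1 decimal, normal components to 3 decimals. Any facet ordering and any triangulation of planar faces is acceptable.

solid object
 facet normal 0.711 0.492 -0.502
  outer loop
   vertex 5.6 3.6 1.4
   vertex 6.0 1.8 0.2
   vertex 4.2 4.4 0.2
  endloop
 endfacet
 facet normal -0.137 0.743 0.655
  outer loop
   vertex 5.6 3.6 1.4
   vertex 4.2 4.4 0.2
   vertex 2.4 1.6 3.0
  endloop
 endfacet
 facet normal -0.174 -0.272 -0.946
  outer loop
   vertex 2.4 3.4 0.4
   vertex 6.0 1.8 0.2
   vertex 1.8 1.0 1.2
  endloop
 endfacet
 facet normal -0.080 -0.055 -0.995
  outer loop
   vertex 2.4 3.4 0.4
   vertex 4.2 4.4 0.2
   vertex 6.0 1.8 0.2
  endloop
 endfacet
 facet normal -0.930 0.302 0.209
  outer loop
   vertex 2.4 3.4 0.4
   vertex 1.8 1.0 1.2
   vertex 2.4 1.6 3.0
  endloop
 endfacet
 facet normal -0.366 0.765 0.530
  outer loop
   vertex 2.4 3.4 0.4
   vertex 2.4 1.6 3.0
   vertex 4.2 4.4 0.2
  endloop
 endfacet
 facet normal 0.144 -0.974 -0.176
  outer loop
   vertex 5.0 1.4 1.6
   vertex 1.8 1.0 1.2
   vertex 6.0 1.8 0.2
  endloop
 endfacet
 facet normal 0.083 -0.953 0.290
  outer loop
   vertex 5.0 1.4 1.6
   vertex 2.4 1.6 3.0
   vertex 1.8 1.0 1.2
  endloop
 endfacet
 facet normal 0.824 -0.176 0.538
  outer loop
   vertex 5.0 1.4 1.6
   vertex 6.0 1.8 0.2
   vertex 5.6 3.6 1.4
  endloop
 endfacet
 facet normal 0.471 -0.048 0.881
  outer loop
   vertex 5.0 1.4 1.6
   vertex 5.6 3.6 1.4
   vertex 2.4 1.6 3.0
  endloop
 endfacet
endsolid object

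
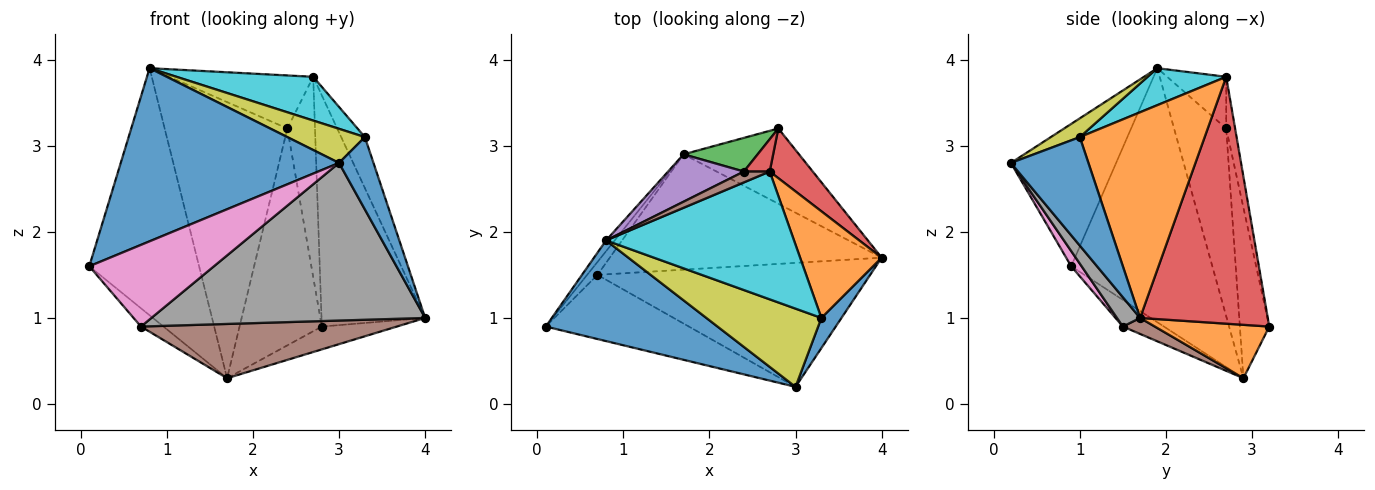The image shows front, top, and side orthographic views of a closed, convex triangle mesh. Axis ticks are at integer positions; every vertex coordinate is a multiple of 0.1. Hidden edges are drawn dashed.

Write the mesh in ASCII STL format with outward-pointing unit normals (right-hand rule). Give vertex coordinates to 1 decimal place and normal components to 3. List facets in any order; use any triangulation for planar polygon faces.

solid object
 facet normal -0.385 -0.798 0.464
  outer loop
   vertex 3.0 0.2 2.8
   vertex 0.8 1.9 3.9
   vertex 0.1 0.9 1.6
  endloop
 endfacet
 facet normal 0.405 0.266 -0.875
  outer loop
   vertex 1.7 2.9 0.3
   vertex 2.8 3.2 0.9
   vertex 4.0 1.7 1.0
  endloop
 endfacet
 facet normal -0.789 0.614 -0.027
  outer loop
   vertex 1.7 2.9 0.3
   vertex 0.1 0.9 1.6
   vertex 0.8 1.9 3.9
  endloop
 endfacet
 facet normal 0.769 0.624 0.134
  outer loop
   vertex 2.7 2.7 3.8
   vertex 4.0 1.7 1.0
   vertex 2.8 3.2 0.9
  endloop
 endfacet
 facet normal -0.830 0.455 -0.321
  outer loop
   vertex 0.7 1.5 0.9
   vertex 0.1 0.9 1.6
   vertex 1.7 2.9 0.3
  endloop
 endfacet
 facet normal 0.053 -0.425 -0.904
  outer loop
   vertex 0.7 1.5 0.9
   vertex 1.7 2.9 0.3
   vertex 4.0 1.7 1.0
  endloop
 endfacet
 facet normal 0.066 -0.785 -0.616
  outer loop
   vertex 0.7 1.5 0.9
   vertex 3.0 0.2 2.8
   vertex 0.1 0.9 1.6
  endloop
 endfacet
 facet normal 0.066 -0.784 -0.617
  outer loop
   vertex 0.7 1.5 0.9
   vertex 4.0 1.7 1.0
   vertex 3.0 0.2 2.8
  endloop
 endfacet
 facet normal 0.148 -0.395 0.907
  outer loop
   vertex 3.3 1.0 3.1
   vertex 0.8 1.9 3.9
   vertex 3.0 0.2 2.8
  endloop
 endfacet
 facet normal 0.183 -0.318 0.930
  outer loop
   vertex 3.3 1.0 3.1
   vertex 2.7 2.7 3.8
   vertex 0.8 1.9 3.9
  endloop
 endfacet
 facet normal 0.901 -0.400 0.167
  outer loop
   vertex 3.3 1.0 3.1
   vertex 3.0 0.2 2.8
   vertex 4.0 1.7 1.0
  endloop
 endfacet
 facet normal 0.915 0.174 0.363
  outer loop
   vertex 3.3 1.0 3.1
   vertex 4.0 1.7 1.0
   vertex 2.7 2.7 3.8
  endloop
 endfacet
 facet normal -0.333 0.932 0.145
  outer loop
   vertex 2.4 2.7 3.2
   vertex 2.8 3.2 0.9
   vertex 1.7 2.9 0.3
  endloop
 endfacet
 facet normal -0.303 0.941 0.152
  outer loop
   vertex 2.4 2.7 3.2
   vertex 2.7 2.7 3.8
   vertex 2.8 3.2 0.9
  endloop
 endfacet
 facet normal -0.386 0.909 0.156
  outer loop
   vertex 2.4 2.7 3.2
   vertex 1.7 2.9 0.3
   vertex 0.8 1.9 3.9
  endloop
 endfacet
 facet normal -0.373 0.909 0.186
  outer loop
   vertex 2.4 2.7 3.2
   vertex 0.8 1.9 3.9
   vertex 2.7 2.7 3.8
  endloop
 endfacet
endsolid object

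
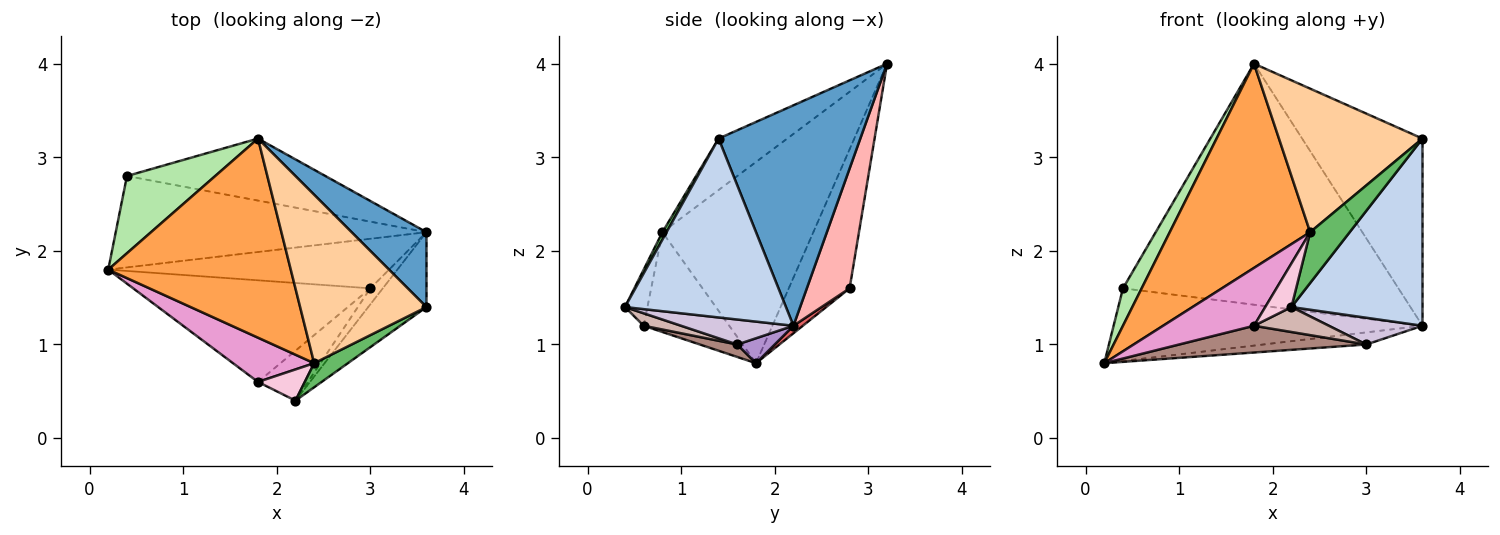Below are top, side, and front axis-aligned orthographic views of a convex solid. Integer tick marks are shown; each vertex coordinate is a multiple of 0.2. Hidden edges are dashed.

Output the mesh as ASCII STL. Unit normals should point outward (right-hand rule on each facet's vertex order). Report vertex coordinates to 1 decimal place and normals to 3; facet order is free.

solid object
 facet normal 0.738 0.627 0.251
  outer loop
   vertex 3.6 2.2 1.2
   vertex 1.8 3.2 4.0
   vertex 3.6 1.4 3.2
  endloop
 endfacet
 facet normal 0.752 -0.612 -0.245
  outer loop
   vertex 3.6 2.2 1.2
   vertex 3.6 1.4 3.2
   vertex 2.2 0.4 1.4
  endloop
 endfacet
 facet normal -0.610 -0.567 0.553
  outer loop
   vertex 2.4 0.8 2.2
   vertex 1.8 3.2 4.0
   vertex 0.2 1.8 0.8
  endloop
 endfacet
 facet normal -0.296 -0.619 0.727
  outer loop
   vertex 2.4 0.8 2.2
   vertex 3.6 1.4 3.2
   vertex 1.8 3.2 4.0
  endloop
 endfacet
 facet normal 0.095 -0.900 0.426
  outer loop
   vertex 2.4 0.8 2.2
   vertex 2.2 0.4 1.4
   vertex 3.6 1.4 3.2
  endloop
 endfacet
 facet normal -0.817 -0.251 0.519
  outer loop
   vertex 0.4 2.8 1.6
   vertex 0.2 1.8 0.8
   vertex 1.8 3.2 4.0
  endloop
 endfacet
 facet normal 0.019 0.622 -0.783
  outer loop
   vertex 0.4 2.8 1.6
   vertex 3.6 2.2 1.2
   vertex 0.2 1.8 0.8
  endloop
 endfacet
 facet normal 0.149 0.958 -0.246
  outer loop
   vertex 0.4 2.8 1.6
   vertex 1.8 3.2 4.0
   vertex 3.6 2.2 1.2
  endloop
 endfacet
 facet normal 0.086 0.237 -0.968
  outer loop
   vertex 3.0 1.6 1.0
   vertex 0.2 1.8 0.8
   vertex 3.6 2.2 1.2
  endloop
 endfacet
 facet normal 0.717 -0.598 -0.359
  outer loop
   vertex 3.0 1.6 1.0
   vertex 3.6 2.2 1.2
   vertex 2.2 0.4 1.4
  endloop
 endfacet
 facet normal 0.051 -0.254 -0.966
  outer loop
   vertex 1.8 0.6 1.2
   vertex 0.2 1.8 0.8
   vertex 3.0 1.6 1.0
  endloop
 endfacet
 facet normal 0.218 -0.436 -0.873
  outer loop
   vertex 1.8 0.6 1.2
   vertex 3.0 1.6 1.0
   vertex 2.2 0.4 1.4
  endloop
 endfacet
 facet normal -0.599 -0.636 0.487
  outer loop
   vertex 1.8 0.6 1.2
   vertex 2.4 0.8 2.2
   vertex 0.2 1.8 0.8
  endloop
 endfacet
 facet normal -0.572 -0.667 0.477
  outer loop
   vertex 1.8 0.6 1.2
   vertex 2.2 0.4 1.4
   vertex 2.4 0.8 2.2
  endloop
 endfacet
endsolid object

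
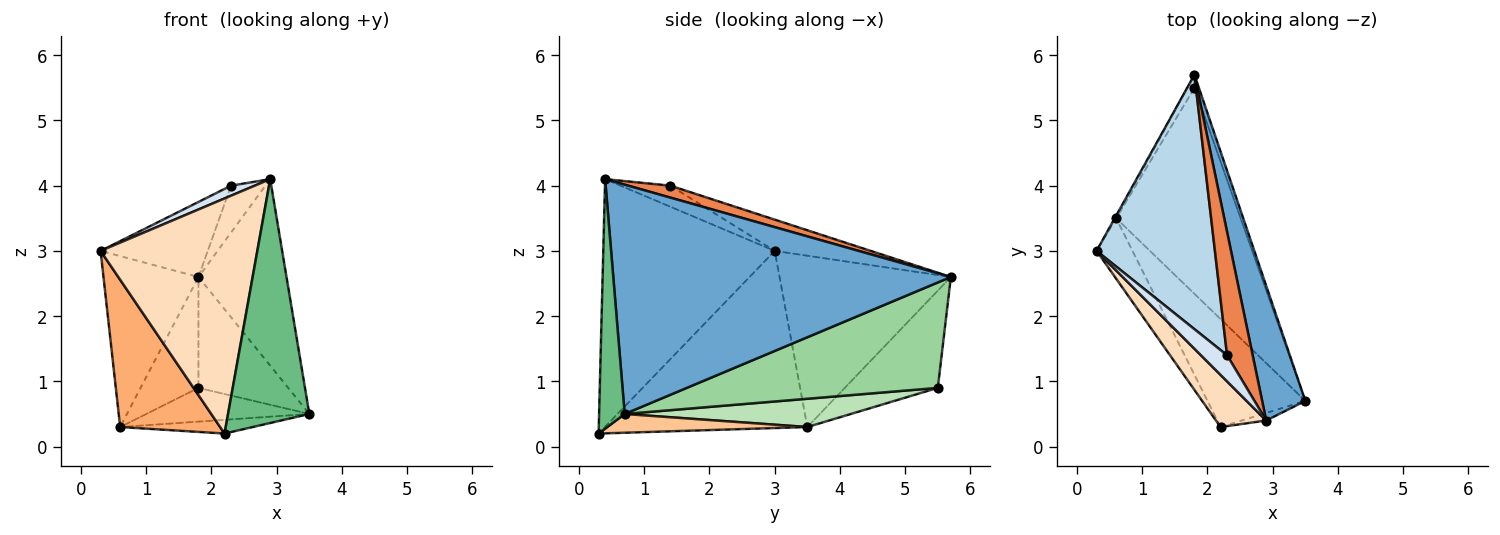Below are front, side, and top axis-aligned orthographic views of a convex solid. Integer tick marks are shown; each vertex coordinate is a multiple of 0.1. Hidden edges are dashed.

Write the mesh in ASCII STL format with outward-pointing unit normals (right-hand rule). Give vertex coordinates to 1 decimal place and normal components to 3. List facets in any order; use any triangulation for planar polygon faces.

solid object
 facet normal 0.952 0.248 0.179
  outer loop
   vertex 2.9 0.4 4.1
   vertex 3.5 0.7 0.5
   vertex 1.8 5.7 2.6
  endloop
 endfacet
 facet normal -0.875 0.485 -0.007
  outer loop
   vertex 0.6 3.5 0.3
   vertex 0.3 3.0 3.0
   vertex 1.8 5.7 2.6
  endloop
 endfacet
 facet normal -0.246 0.274 0.930
  outer loop
   vertex 2.3 1.4 4.0
   vertex 1.8 5.7 2.6
   vertex 0.3 3.0 3.0
  endloop
 endfacet
 facet normal -0.602 -0.287 0.745
  outer loop
   vertex 2.3 1.4 4.0
   vertex 0.3 3.0 3.0
   vertex 2.9 0.4 4.1
  endloop
 endfacet
 facet normal 0.400 0.325 0.857
  outer loop
   vertex 2.3 1.4 4.0
   vertex 2.9 0.4 4.1
   vertex 1.8 5.7 2.6
  endloop
 endfacet
 facet normal -0.882 -0.436 -0.179
  outer loop
   vertex 2.2 0.3 0.2
   vertex 0.3 3.0 3.0
   vertex 0.6 3.5 0.3
  endloop
 endfacet
 facet normal 0.187 0.124 -0.975
  outer loop
   vertex 2.2 0.3 0.2
   vertex 0.6 3.5 0.3
   vertex 3.5 0.7 0.5
  endloop
 endfacet
 facet normal -0.730 -0.667 0.148
  outer loop
   vertex 2.2 0.3 0.2
   vertex 2.9 0.4 4.1
   vertex 0.3 3.0 3.0
  endloop
 endfacet
 facet normal 0.300 -0.953 -0.029
  outer loop
   vertex 2.2 0.3 0.2
   vertex 3.5 0.7 0.5
   vertex 2.9 0.4 4.1
  endloop
 endfacet
 facet normal 0.941 0.337 -0.040
  outer loop
   vertex 1.8 5.5 0.9
   vertex 1.8 5.7 2.6
   vertex 3.5 0.7 0.5
  endloop
 endfacet
 facet normal 0.219 0.158 -0.963
  outer loop
   vertex 1.8 5.5 0.9
   vertex 3.5 0.7 0.5
   vertex 0.6 3.5 0.3
  endloop
 endfacet
 facet normal -0.848 0.527 -0.062
  outer loop
   vertex 1.8 5.5 0.9
   vertex 0.6 3.5 0.3
   vertex 1.8 5.7 2.6
  endloop
 endfacet
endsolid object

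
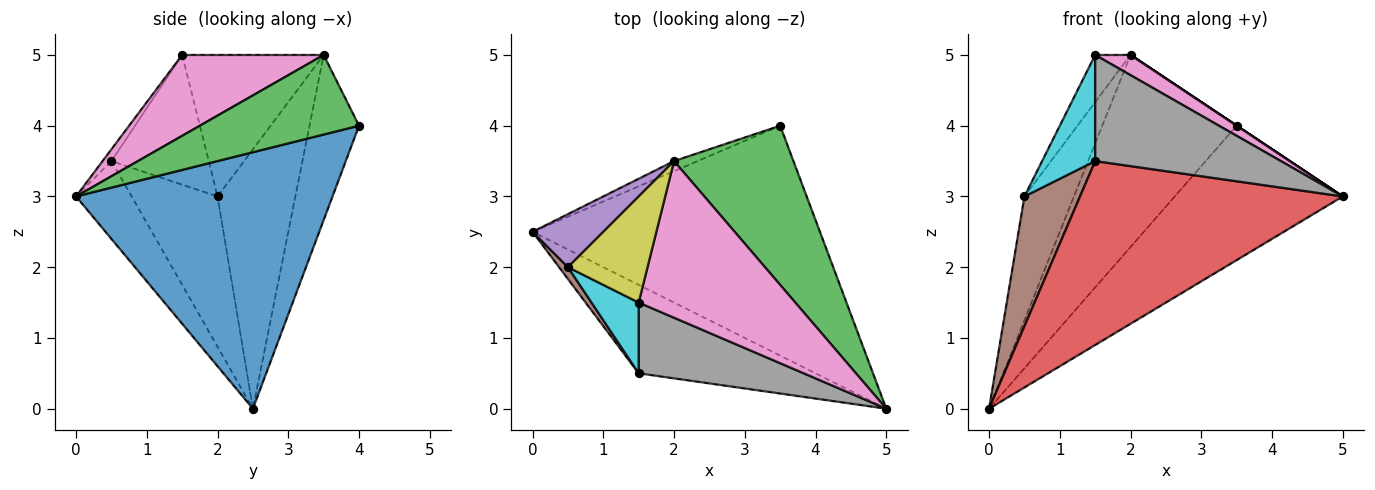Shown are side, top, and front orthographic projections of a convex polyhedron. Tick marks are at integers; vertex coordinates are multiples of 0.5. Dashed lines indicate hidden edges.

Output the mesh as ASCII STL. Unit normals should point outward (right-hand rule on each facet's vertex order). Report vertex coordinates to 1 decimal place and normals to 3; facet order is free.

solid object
 facet normal 0.610 0.400 -0.684
  outer loop
   vertex 3.5 4.0 4.0
   vertex 5.0 0.0 3.0
   vertex 0.0 2.5 0.0
  endloop
 endfacet
 facet normal -0.345 0.937 -0.049
  outer loop
   vertex 2.0 3.5 5.0
   vertex 3.5 4.0 4.0
   vertex 0.0 2.5 0.0
  endloop
 endfacet
 facet normal 0.555 0.000 0.832
  outer loop
   vertex 2.0 3.5 5.0
   vertex 5.0 0.0 3.0
   vertex 3.5 4.0 4.0
  endloop
 endfacet
 facet normal -0.187 -0.885 -0.426
  outer loop
   vertex 1.5 0.5 3.5
   vertex 0.0 2.5 0.0
   vertex 5.0 0.0 3.0
  endloop
 endfacet
 facet normal -0.822 0.523 0.224
  outer loop
   vertex 0.5 2.0 3.0
   vertex 2.0 3.5 5.0
   vertex 0.0 2.5 0.0
  endloop
 endfacet
 facet normal -0.839 -0.543 0.049
  outer loop
   vertex 0.5 2.0 3.0
   vertex 0.0 2.5 0.0
   vertex 1.5 0.5 3.5
  endloop
 endfacet
 facet normal 0.456 -0.114 0.883
  outer loop
   vertex 1.5 1.5 5.0
   vertex 5.0 0.0 3.0
   vertex 2.0 3.5 5.0
  endloop
 endfacet
 facet normal -0.040 -0.831 0.554
  outer loop
   vertex 1.5 1.5 5.0
   vertex 1.5 0.5 3.5
   vertex 5.0 0.0 3.0
  endloop
 endfacet
 facet normal -0.852 0.213 0.479
  outer loop
   vertex 1.5 1.5 5.0
   vertex 2.0 3.5 5.0
   vertex 0.5 2.0 3.0
  endloop
 endfacet
 facet normal -0.836 -0.456 0.304
  outer loop
   vertex 1.5 1.5 5.0
   vertex 0.5 2.0 3.0
   vertex 1.5 0.5 3.5
  endloop
 endfacet
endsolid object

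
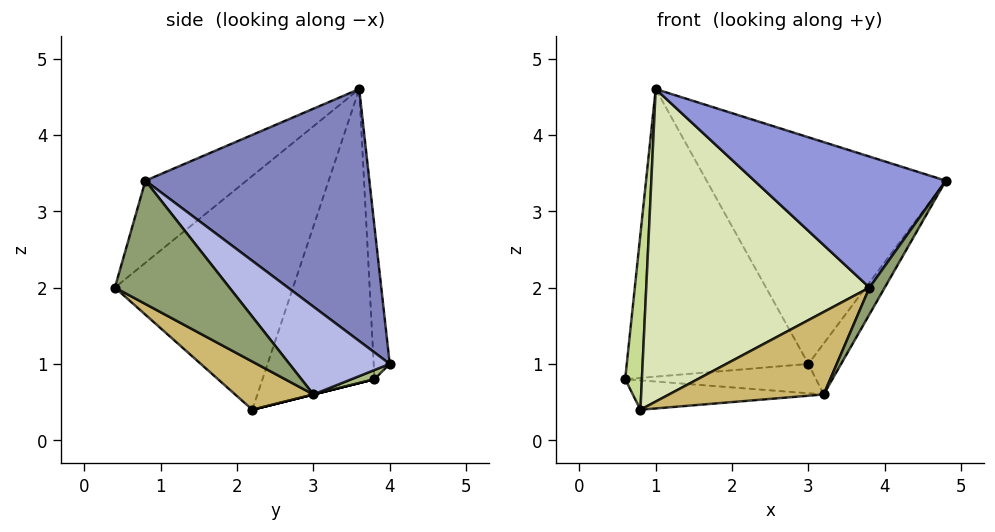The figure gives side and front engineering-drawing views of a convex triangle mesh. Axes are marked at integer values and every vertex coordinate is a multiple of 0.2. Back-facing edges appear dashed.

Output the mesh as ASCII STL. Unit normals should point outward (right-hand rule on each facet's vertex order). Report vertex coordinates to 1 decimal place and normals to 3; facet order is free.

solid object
 facet normal -0.088 0.994 0.062
  outer loop
   vertex 1.0 3.6 4.6
   vertex 3.0 4.0 1.0
   vertex 0.6 3.8 0.8
  endloop
 endfacet
 facet normal 0.621 0.663 0.419
  outer loop
   vertex 1.0 3.6 4.6
   vertex 4.8 0.8 3.4
   vertex 3.0 4.0 1.0
  endloop
 endfacet
 facet normal -0.403 -0.763 0.506
  outer loop
   vertex 3.8 0.4 2.0
   vertex 4.8 0.8 3.4
   vertex 1.0 3.6 4.6
  endloop
 endfacet
 facet normal 0.911 0.297 -0.287
  outer loop
   vertex 3.2 3.0 0.6
   vertex 3.0 4.0 1.0
   vertex 4.8 0.8 3.4
  endloop
 endfacet
 facet normal 0.823 -0.110 -0.557
  outer loop
   vertex 3.2 3.0 0.6
   vertex 4.8 0.8 3.4
   vertex 3.8 0.4 2.0
  endloop
 endfacet
 facet normal 0.045 0.379 -0.924
  outer loop
   vertex 3.2 3.0 0.6
   vertex 0.6 3.8 0.8
   vertex 3.0 4.0 1.0
  endloop
 endfacet
 facet normal -0.984 -0.147 0.096
  outer loop
   vertex 0.8 2.2 0.4
   vertex 1.0 3.6 4.6
   vertex 0.6 3.8 0.8
  endloop
 endfacet
 facet normal -0.599 -0.751 0.279
  outer loop
   vertex 0.8 2.2 0.4
   vertex 3.8 0.4 2.0
   vertex 1.0 3.6 4.6
  endloop
 endfacet
 facet normal 0.000 0.243 -0.970
  outer loop
   vertex 0.8 2.2 0.4
   vertex 0.6 3.8 0.8
   vertex 3.2 3.0 0.6
  endloop
 endfacet
 facet normal 0.215 -0.424 -0.880
  outer loop
   vertex 0.8 2.2 0.4
   vertex 3.2 3.0 0.6
   vertex 3.8 0.4 2.0
  endloop
 endfacet
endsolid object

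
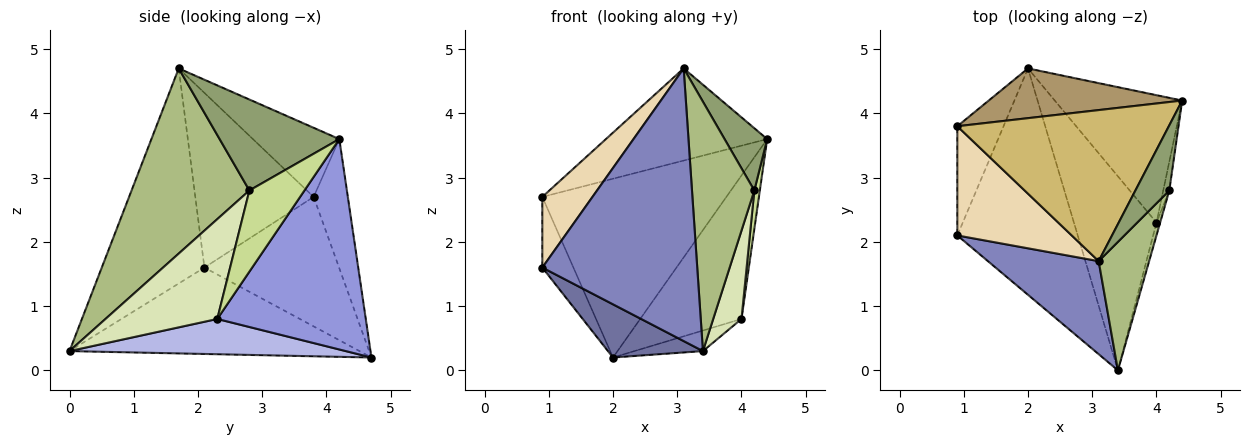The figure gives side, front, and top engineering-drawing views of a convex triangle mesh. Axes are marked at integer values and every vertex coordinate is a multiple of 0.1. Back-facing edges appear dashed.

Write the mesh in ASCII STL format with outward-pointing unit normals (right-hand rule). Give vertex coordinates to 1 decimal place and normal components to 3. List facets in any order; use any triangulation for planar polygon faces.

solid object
 facet normal -0.573 -0.188 -0.798
  outer loop
   vertex 2.0 4.7 0.2
   vertex 3.4 0.0 0.3
   vertex 0.9 2.1 1.6
  endloop
 endfacet
 facet normal -0.531 -0.802 0.274
  outer loop
   vertex 3.1 1.7 4.7
   vertex 0.9 2.1 1.6
   vertex 3.4 0.0 0.3
  endloop
 endfacet
 facet normal 0.739 0.504 -0.447
  outer loop
   vertex 4.0 2.3 0.8
   vertex 2.0 4.7 0.2
   vertex 4.4 4.2 3.6
  endloop
 endfacet
 facet normal 0.391 0.097 -0.915
  outer loop
   vertex 4.0 2.3 0.8
   vertex 3.4 0.0 0.3
   vertex 2.0 4.7 0.2
  endloop
 endfacet
 facet normal 0.889 -0.316 0.331
  outer loop
   vertex 4.2 2.8 2.8
   vertex 4.4 4.2 3.6
   vertex 3.1 1.7 4.7
  endloop
 endfacet
 facet normal 0.859 -0.455 0.234
  outer loop
   vertex 4.2 2.8 2.8
   vertex 3.1 1.7 4.7
   vertex 3.4 0.0 0.3
  endloop
 endfacet
 facet normal 0.992 -0.099 -0.074
  outer loop
   vertex 4.2 2.8 2.8
   vertex 4.0 2.3 0.8
   vertex 4.4 4.2 3.6
  endloop
 endfacet
 facet normal 0.969 -0.245 -0.036
  outer loop
   vertex 4.2 2.8 2.8
   vertex 3.4 0.0 0.3
   vertex 4.0 2.3 0.8
  endloop
 endfacet
 facet normal -0.176 0.948 0.264
  outer loop
   vertex 0.9 3.8 2.7
   vertex 4.4 4.2 3.6
   vertex 2.0 4.7 0.2
  endloop
 endfacet
 facet normal -0.269 0.502 0.822
  outer loop
   vertex 0.9 3.8 2.7
   vertex 3.1 1.7 4.7
   vertex 4.4 4.2 3.6
  endloop
 endfacet
 facet normal -0.920 0.213 -0.328
  outer loop
   vertex 0.9 3.8 2.7
   vertex 2.0 4.7 0.2
   vertex 0.9 2.1 1.6
  endloop
 endfacet
 facet normal -0.788 -0.334 0.516
  outer loop
   vertex 0.9 3.8 2.7
   vertex 0.9 2.1 1.6
   vertex 3.1 1.7 4.7
  endloop
 endfacet
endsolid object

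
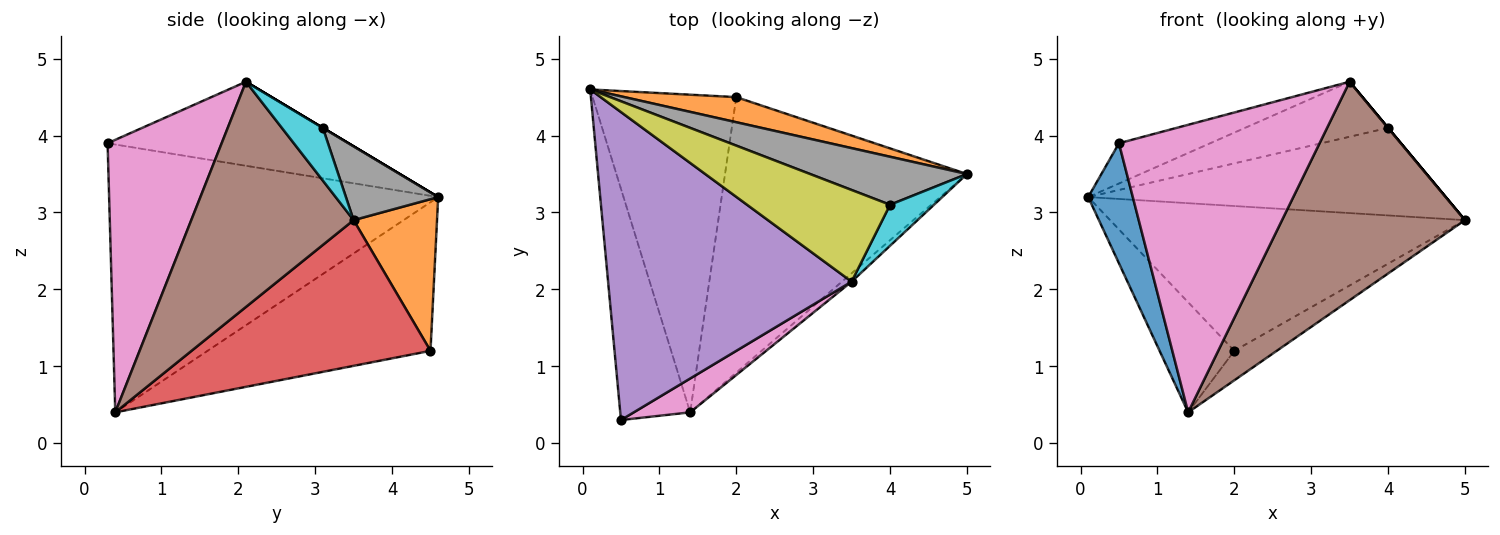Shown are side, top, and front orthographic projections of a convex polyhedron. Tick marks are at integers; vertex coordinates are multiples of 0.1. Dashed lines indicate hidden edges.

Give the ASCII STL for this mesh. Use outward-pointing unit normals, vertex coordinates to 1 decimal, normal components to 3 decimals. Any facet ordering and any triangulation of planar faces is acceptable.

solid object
 facet normal -0.959 -0.130 -0.250
  outer loop
   vertex 1.4 0.4 0.4
   vertex 0.5 0.3 3.9
   vertex 0.1 4.6 3.2
  endloop
 endfacet
 facet normal 0.226 0.960 0.166
  outer loop
   vertex 2.0 4.5 1.2
   vertex 0.1 4.6 3.2
   vertex 5.0 3.5 2.9
  endloop
 endfacet
 facet normal -0.699 0.234 -0.676
  outer loop
   vertex 2.0 4.5 1.2
   vertex 1.4 0.4 0.4
   vertex 0.1 4.6 3.2
  endloop
 endfacet
 facet normal 0.514 0.091 -0.853
  outer loop
   vertex 2.0 4.5 1.2
   vertex 5.0 3.5 2.9
   vertex 1.4 0.4 0.4
  endloop
 endfacet
 facet normal -0.324 0.123 0.938
  outer loop
   vertex 3.5 2.1 4.7
   vertex 0.1 4.6 3.2
   vertex 0.5 0.3 3.9
  endloop
 endfacet
 facet normal 0.664 -0.748 -0.029
  outer loop
   vertex 3.5 2.1 4.7
   vertex 1.4 0.4 0.4
   vertex 5.0 3.5 2.9
  endloop
 endfacet
 facet normal 0.492 -0.865 0.102
  outer loop
   vertex 3.5 2.1 4.7
   vertex 0.5 0.3 3.9
   vertex 1.4 0.4 0.4
  endloop
 endfacet
 facet normal 0.221 0.855 0.469
  outer loop
   vertex 4.0 3.1 4.1
   vertex 5.0 3.5 2.9
   vertex 0.1 4.6 3.2
  endloop
 endfacet
 facet normal 0.000 0.514 0.857
  outer loop
   vertex 4.0 3.1 4.1
   vertex 0.1 4.6 3.2
   vertex 3.5 2.1 4.7
  endloop
 endfacet
 facet normal 0.768 0.000 0.640
  outer loop
   vertex 4.0 3.1 4.1
   vertex 3.5 2.1 4.7
   vertex 5.0 3.5 2.9
  endloop
 endfacet
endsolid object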